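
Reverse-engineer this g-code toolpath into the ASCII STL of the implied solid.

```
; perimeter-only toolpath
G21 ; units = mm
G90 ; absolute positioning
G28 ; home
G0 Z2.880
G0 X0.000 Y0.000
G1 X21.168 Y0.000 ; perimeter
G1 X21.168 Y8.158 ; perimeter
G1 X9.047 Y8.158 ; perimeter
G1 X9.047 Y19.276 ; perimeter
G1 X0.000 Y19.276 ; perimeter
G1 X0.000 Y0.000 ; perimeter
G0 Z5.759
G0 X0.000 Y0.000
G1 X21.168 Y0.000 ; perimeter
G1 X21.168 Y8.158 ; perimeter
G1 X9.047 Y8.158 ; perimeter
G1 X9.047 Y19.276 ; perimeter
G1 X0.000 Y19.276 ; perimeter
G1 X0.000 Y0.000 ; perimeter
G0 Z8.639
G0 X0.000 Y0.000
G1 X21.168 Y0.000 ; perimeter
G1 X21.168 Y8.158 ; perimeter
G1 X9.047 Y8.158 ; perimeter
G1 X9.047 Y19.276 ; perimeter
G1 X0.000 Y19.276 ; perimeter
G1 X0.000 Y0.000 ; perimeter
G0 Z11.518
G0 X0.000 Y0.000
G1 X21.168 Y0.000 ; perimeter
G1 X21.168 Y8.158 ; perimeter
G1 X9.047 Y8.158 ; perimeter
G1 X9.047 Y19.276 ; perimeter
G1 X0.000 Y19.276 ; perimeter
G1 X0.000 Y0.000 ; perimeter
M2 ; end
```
solid part
  facet normal 0.0000 0.0000 -1.0000
    outer loop
      vertex 21.168 8.158 0.000
      vertex 21.168 0.000 0.000
      vertex 0.000 0.000 0.000
    endloop
  endfacet
  facet normal 0.0000 0.0000 -1.0000
    outer loop
      vertex 9.047 8.158 0.000
      vertex 21.168 8.158 0.000
      vertex 0.000 0.000 0.000
    endloop
  endfacet
  facet normal 0.0000 0.0000 -1.0000
    outer loop
      vertex 9.047 19.276 0.000
      vertex 9.047 8.158 0.000
      vertex 0.000 0.000 0.000
    endloop
  endfacet
  facet normal 0.0000 0.0000 -1.0000
    outer loop
      vertex 0.000 19.276 0.000
      vertex 9.047 19.276 0.000
      vertex 0.000 0.000 0.000
    endloop
  endfacet
  facet normal 0.0000 0.0000 1.0000
    outer loop
      vertex 0.000 0.000 11.518
      vertex 21.168 0.000 11.518
      vertex 21.168 8.158 11.518
    endloop
  endfacet
  facet normal 0.0000 0.0000 1.0000
    outer loop
      vertex 0.000 0.000 11.518
      vertex 21.168 8.158 11.518
      vertex 9.047 8.158 11.518
    endloop
  endfacet
  facet normal 0.0000 0.0000 1.0000
    outer loop
      vertex 0.000 0.000 11.518
      vertex 9.047 8.158 11.518
      vertex 9.047 19.276 11.518
    endloop
  endfacet
  facet normal 0.0000 0.0000 1.0000
    outer loop
      vertex 0.000 0.000 11.518
      vertex 9.047 19.276 11.518
      vertex 0.000 19.276 11.518
    endloop
  endfacet
  facet normal 0.0000 -1.0000 0.0000
    outer loop
      vertex 0.000 0.000 0.000
      vertex 21.168 0.000 0.000
      vertex 21.168 0.000 11.518
    endloop
  endfacet
  facet normal 0.0000 -1.0000 0.0000
    outer loop
      vertex 0.000 0.000 0.000
      vertex 21.168 0.000 11.518
      vertex 0.000 0.000 11.518
    endloop
  endfacet
  facet normal 1.0000 0.0000 0.0000
    outer loop
      vertex 21.168 0.000 0.000
      vertex 21.168 8.158 0.000
      vertex 21.168 8.158 11.518
    endloop
  endfacet
  facet normal 1.0000 0.0000 0.0000
    outer loop
      vertex 21.168 0.000 0.000
      vertex 21.168 8.158 11.518
      vertex 21.168 0.000 11.518
    endloop
  endfacet
  facet normal 0.0000 1.0000 0.0000
    outer loop
      vertex 21.168 8.158 0.000
      vertex 9.047 8.158 0.000
      vertex 9.047 8.158 11.518
    endloop
  endfacet
  facet normal 0.0000 1.0000 0.0000
    outer loop
      vertex 21.168 8.158 0.000
      vertex 9.047 8.158 11.518
      vertex 21.168 8.158 11.518
    endloop
  endfacet
  facet normal 1.0000 0.0000 0.0000
    outer loop
      vertex 9.047 8.158 0.000
      vertex 9.047 19.276 0.000
      vertex 9.047 19.276 11.518
    endloop
  endfacet
  facet normal 1.0000 0.0000 0.0000
    outer loop
      vertex 9.047 8.158 0.000
      vertex 9.047 19.276 11.518
      vertex 9.047 8.158 11.518
    endloop
  endfacet
  facet normal 0.0000 1.0000 0.0000
    outer loop
      vertex 9.047 19.276 0.000
      vertex 0.000 19.276 0.000
      vertex 0.000 19.276 11.518
    endloop
  endfacet
  facet normal 0.0000 1.0000 0.0000
    outer loop
      vertex 9.047 19.276 0.000
      vertex 0.000 19.276 11.518
      vertex 9.047 19.276 11.518
    endloop
  endfacet
  facet normal -1.0000 0.0000 0.0000
    outer loop
      vertex 0.000 19.276 0.000
      vertex 0.000 0.000 0.000
      vertex 0.000 0.000 11.518
    endloop
  endfacet
  facet normal -1.0000 0.0000 0.0000
    outer loop
      vertex 0.000 19.276 0.000
      vertex 0.000 0.000 11.518
      vertex 0.000 19.276 11.518
    endloop
  endfacet
endsolid part

The G0 Z moves step by Δz≈2.880 mm. Every layer's G1 loop is the same polygon, so the solid is a straight extrusion of it from z=0 to z≈11.5. Closing with flat bottom and top caps and triangulating gives 20 facets — an L-shaped prism: outer 21.2 × 19.3 mm, arm thicknesses ≈ 8.16 mm (horizontal) and 9.05 mm (vertical), extruded 11.5 mm in z.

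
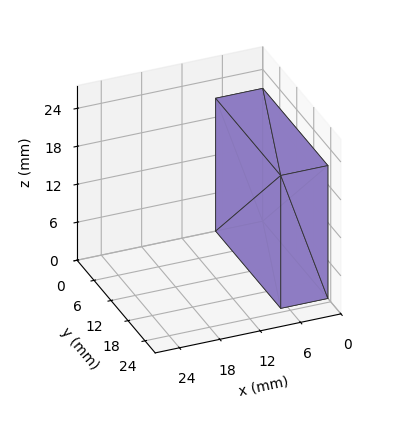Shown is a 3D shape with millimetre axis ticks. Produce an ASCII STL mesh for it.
Reading the render: the shape is a rectangular box, roughly 7 × 23 mm footprint and 21 mm tall (dimensions read to the nearest mm from the axis ticks). For the STL, each face is triangulated and given an outward normal.

solid part
  facet normal 0.0000 0.0000 -1.0000
    outer loop
      vertex 7.0 23.0 0.0
      vertex 7.0 0.0 0.0
      vertex 0.0 0.0 0.0
    endloop
  endfacet
  facet normal 0.0000 0.0000 -1.0000
    outer loop
      vertex 0.0 23.0 0.0
      vertex 7.0 23.0 0.0
      vertex 0.0 0.0 0.0
    endloop
  endfacet
  facet normal 0.0000 0.0000 1.0000
    outer loop
      vertex 0.0 0.0 21.0
      vertex 7.0 0.0 21.0
      vertex 7.0 23.0 21.0
    endloop
  endfacet
  facet normal 0.0000 0.0000 1.0000
    outer loop
      vertex 0.0 0.0 21.0
      vertex 7.0 23.0 21.0
      vertex 0.0 23.0 21.0
    endloop
  endfacet
  facet normal 0.0000 -1.0000 0.0000
    outer loop
      vertex 0.0 0.0 0.0
      vertex 7.0 0.0 0.0
      vertex 7.0 0.0 21.0
    endloop
  endfacet
  facet normal 0.0000 -1.0000 0.0000
    outer loop
      vertex 0.0 0.0 0.0
      vertex 7.0 0.0 21.0
      vertex 0.0 0.0 21.0
    endloop
  endfacet
  facet normal 0.0000 1.0000 0.0000
    outer loop
      vertex 7.0 23.0 21.0
      vertex 7.0 23.0 0.0
      vertex 0.0 23.0 0.0
    endloop
  endfacet
  facet normal 0.0000 1.0000 0.0000
    outer loop
      vertex 0.0 23.0 21.0
      vertex 7.0 23.0 21.0
      vertex 0.0 23.0 0.0
    endloop
  endfacet
  facet normal -1.0000 0.0000 0.0000
    outer loop
      vertex 0.0 23.0 21.0
      vertex 0.0 23.0 0.0
      vertex 0.0 0.0 0.0
    endloop
  endfacet
  facet normal -1.0000 0.0000 0.0000
    outer loop
      vertex 0.0 0.0 21.0
      vertex 0.0 23.0 21.0
      vertex 0.0 0.0 0.0
    endloop
  endfacet
  facet normal 1.0000 0.0000 0.0000
    outer loop
      vertex 7.0 0.0 0.0
      vertex 7.0 23.0 0.0
      vertex 7.0 23.0 21.0
    endloop
  endfacet
  facet normal 1.0000 0.0000 0.0000
    outer loop
      vertex 7.0 0.0 0.0
      vertex 7.0 23.0 21.0
      vertex 7.0 0.0 21.0
    endloop
  endfacet
endsolid part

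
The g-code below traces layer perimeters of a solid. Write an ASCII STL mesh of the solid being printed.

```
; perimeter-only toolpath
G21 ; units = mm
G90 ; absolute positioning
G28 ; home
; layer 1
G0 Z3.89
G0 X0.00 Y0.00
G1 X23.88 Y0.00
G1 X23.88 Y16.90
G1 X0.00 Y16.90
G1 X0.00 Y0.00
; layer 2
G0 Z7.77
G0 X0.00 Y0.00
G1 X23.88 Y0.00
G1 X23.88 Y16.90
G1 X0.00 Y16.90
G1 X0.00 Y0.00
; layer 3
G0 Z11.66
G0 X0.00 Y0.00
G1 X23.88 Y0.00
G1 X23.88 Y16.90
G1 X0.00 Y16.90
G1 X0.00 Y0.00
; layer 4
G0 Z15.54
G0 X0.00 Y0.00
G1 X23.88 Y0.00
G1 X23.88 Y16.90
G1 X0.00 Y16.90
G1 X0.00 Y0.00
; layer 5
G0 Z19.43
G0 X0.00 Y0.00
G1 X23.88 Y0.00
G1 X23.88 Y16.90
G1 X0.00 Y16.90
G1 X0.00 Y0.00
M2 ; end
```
solid part
  facet normal 0.0000 0.0000 -1.0000
    outer loop
      vertex 23.88 16.90 0.00
      vertex 23.88 0.00 0.00
      vertex 0.00 0.00 0.00
    endloop
  endfacet
  facet normal 0.0000 0.0000 -1.0000
    outer loop
      vertex 0.00 16.90 0.00
      vertex 23.88 16.90 0.00
      vertex 0.00 0.00 0.00
    endloop
  endfacet
  facet normal 0.0000 0.0000 1.0000
    outer loop
      vertex 0.00 0.00 19.43
      vertex 23.88 0.00 19.43
      vertex 23.88 16.90 19.43
    endloop
  endfacet
  facet normal 0.0000 0.0000 1.0000
    outer loop
      vertex 0.00 0.00 19.43
      vertex 23.88 16.90 19.43
      vertex 0.00 16.90 19.43
    endloop
  endfacet
  facet normal 0.0000 -1.0000 0.0000
    outer loop
      vertex 0.00 0.00 0.00
      vertex 23.88 0.00 0.00
      vertex 23.88 0.00 19.43
    endloop
  endfacet
  facet normal 0.0000 -1.0000 0.0000
    outer loop
      vertex 0.00 0.00 0.00
      vertex 23.88 0.00 19.43
      vertex 0.00 0.00 19.43
    endloop
  endfacet
  facet normal 0.0000 1.0000 0.0000
    outer loop
      vertex 23.88 16.90 19.43
      vertex 23.88 16.90 0.00
      vertex 0.00 16.90 0.00
    endloop
  endfacet
  facet normal 0.0000 1.0000 0.0000
    outer loop
      vertex 0.00 16.90 19.43
      vertex 23.88 16.90 19.43
      vertex 0.00 16.90 0.00
    endloop
  endfacet
  facet normal -1.0000 0.0000 0.0000
    outer loop
      vertex 0.00 16.90 19.43
      vertex 0.00 16.90 0.00
      vertex 0.00 0.00 0.00
    endloop
  endfacet
  facet normal -1.0000 0.0000 0.0000
    outer loop
      vertex 0.00 0.00 19.43
      vertex 0.00 16.90 19.43
      vertex 0.00 0.00 0.00
    endloop
  endfacet
  facet normal 1.0000 0.0000 0.0000
    outer loop
      vertex 23.88 0.00 0.00
      vertex 23.88 16.90 0.00
      vertex 23.88 16.90 19.43
    endloop
  endfacet
  facet normal 1.0000 0.0000 0.0000
    outer loop
      vertex 23.88 0.00 0.00
      vertex 23.88 16.90 19.43
      vertex 23.88 0.00 19.43
    endloop
  endfacet
endsolid part

The G0 Z moves step by Δz≈3.89 mm. Every layer's G1 loop is the same polygon, so the solid is a straight extrusion of it from z=0 to z≈19.4. Closing with flat bottom and top caps and triangulating gives 12 facets — a rectangular box, roughly 23.9 × 16.9 mm footprint and 19.4 mm tall.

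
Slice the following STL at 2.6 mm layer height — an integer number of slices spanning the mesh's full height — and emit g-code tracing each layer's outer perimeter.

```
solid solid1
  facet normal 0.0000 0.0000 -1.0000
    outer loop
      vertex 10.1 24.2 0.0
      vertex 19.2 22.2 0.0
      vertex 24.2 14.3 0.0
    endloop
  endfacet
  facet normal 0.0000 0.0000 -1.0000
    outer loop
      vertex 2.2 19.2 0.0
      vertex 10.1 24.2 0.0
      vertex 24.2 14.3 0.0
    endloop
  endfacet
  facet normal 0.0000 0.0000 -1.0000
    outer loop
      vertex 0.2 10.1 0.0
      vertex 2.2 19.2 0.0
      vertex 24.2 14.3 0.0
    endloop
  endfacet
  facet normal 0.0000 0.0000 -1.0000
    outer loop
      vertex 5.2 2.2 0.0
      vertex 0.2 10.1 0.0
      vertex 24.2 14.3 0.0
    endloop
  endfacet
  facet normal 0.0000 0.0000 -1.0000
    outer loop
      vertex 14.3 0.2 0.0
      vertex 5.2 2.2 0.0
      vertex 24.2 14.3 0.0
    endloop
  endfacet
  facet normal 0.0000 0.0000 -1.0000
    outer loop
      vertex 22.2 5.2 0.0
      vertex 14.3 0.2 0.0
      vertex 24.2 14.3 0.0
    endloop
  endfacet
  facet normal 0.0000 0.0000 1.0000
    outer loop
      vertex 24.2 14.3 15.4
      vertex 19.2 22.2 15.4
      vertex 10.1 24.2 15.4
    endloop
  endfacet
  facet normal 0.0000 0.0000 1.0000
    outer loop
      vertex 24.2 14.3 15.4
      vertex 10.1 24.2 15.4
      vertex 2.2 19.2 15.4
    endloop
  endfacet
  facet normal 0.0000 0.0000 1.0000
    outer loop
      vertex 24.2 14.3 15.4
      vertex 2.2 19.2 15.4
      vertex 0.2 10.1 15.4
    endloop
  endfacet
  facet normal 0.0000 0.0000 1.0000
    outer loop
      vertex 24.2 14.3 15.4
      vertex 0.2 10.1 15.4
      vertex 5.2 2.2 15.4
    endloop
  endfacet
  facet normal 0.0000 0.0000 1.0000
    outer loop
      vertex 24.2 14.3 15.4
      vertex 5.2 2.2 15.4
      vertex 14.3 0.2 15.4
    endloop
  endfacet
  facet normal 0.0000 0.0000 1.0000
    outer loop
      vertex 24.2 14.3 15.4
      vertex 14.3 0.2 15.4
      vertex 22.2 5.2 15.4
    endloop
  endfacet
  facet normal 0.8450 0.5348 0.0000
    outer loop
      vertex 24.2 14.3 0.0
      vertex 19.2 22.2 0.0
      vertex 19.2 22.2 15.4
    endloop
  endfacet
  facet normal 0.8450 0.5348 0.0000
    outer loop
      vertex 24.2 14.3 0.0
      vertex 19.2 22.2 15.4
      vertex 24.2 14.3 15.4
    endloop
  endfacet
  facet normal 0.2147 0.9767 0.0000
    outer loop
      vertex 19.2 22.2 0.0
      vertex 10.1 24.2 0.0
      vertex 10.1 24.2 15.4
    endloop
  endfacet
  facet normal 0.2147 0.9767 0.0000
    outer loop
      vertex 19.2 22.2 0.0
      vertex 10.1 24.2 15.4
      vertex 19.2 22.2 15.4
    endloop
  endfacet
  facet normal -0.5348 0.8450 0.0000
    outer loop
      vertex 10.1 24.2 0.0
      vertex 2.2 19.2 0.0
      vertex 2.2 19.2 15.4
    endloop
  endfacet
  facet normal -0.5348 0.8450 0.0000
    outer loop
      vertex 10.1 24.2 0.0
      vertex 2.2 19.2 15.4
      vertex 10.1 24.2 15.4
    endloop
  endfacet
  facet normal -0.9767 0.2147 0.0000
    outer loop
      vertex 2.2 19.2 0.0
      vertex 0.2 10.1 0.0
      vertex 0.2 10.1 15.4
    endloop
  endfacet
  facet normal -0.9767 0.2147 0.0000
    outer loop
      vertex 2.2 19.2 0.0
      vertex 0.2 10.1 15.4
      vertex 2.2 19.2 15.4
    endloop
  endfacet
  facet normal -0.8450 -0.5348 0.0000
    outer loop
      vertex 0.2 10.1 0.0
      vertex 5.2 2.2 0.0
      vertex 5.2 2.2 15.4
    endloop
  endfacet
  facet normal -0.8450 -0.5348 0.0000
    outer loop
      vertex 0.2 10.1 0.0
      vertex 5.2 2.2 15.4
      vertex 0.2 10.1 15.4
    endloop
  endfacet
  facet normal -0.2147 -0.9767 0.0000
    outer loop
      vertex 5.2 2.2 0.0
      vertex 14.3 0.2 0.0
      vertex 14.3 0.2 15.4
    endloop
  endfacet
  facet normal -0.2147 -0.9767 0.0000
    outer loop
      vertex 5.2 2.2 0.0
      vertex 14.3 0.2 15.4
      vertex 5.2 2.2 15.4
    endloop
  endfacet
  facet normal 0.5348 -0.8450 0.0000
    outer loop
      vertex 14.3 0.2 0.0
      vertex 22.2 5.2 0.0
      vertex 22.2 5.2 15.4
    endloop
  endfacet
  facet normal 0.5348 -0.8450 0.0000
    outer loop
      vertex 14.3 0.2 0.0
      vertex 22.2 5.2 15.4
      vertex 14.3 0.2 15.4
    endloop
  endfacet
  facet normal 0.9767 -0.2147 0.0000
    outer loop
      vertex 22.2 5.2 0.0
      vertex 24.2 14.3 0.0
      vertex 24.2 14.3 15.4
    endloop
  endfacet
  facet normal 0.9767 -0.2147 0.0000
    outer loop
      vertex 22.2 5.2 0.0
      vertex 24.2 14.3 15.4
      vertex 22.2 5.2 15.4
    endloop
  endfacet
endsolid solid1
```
; perimeter-only toolpath
G21 ; units = mm
G90 ; absolute positioning
G28 ; home
; layer 1
G0 Z2.6
G0 X24.2 Y14.3
G1 X19.2 Y22.2
G1 X10.1 Y24.2
G1 X2.2 Y19.2
G1 X0.2 Y10.1
G1 X5.2 Y2.2
G1 X14.3 Y0.2
G1 X22.2 Y5.2
G1 X24.2 Y14.3
; layer 2
G0 Z5.1
G0 X24.2 Y14.3
G1 X19.2 Y22.2
G1 X10.1 Y24.2
G1 X2.2 Y19.2
G1 X0.2 Y10.1
G1 X5.2 Y2.2
G1 X14.3 Y0.2
G1 X22.2 Y5.2
G1 X24.2 Y14.3
; layer 3
G0 Z7.7
G0 X24.2 Y14.3
G1 X19.2 Y22.2
G1 X10.1 Y24.2
G1 X2.2 Y19.2
G1 X0.2 Y10.1
G1 X5.2 Y2.2
G1 X14.3 Y0.2
G1 X22.2 Y5.2
G1 X24.2 Y14.3
; layer 4
G0 Z10.3
G0 X24.2 Y14.3
G1 X19.2 Y22.2
G1 X10.1 Y24.2
G1 X2.2 Y19.2
G1 X0.2 Y10.1
G1 X5.2 Y2.2
G1 X14.3 Y0.2
G1 X22.2 Y5.2
G1 X24.2 Y14.3
; layer 5
G0 Z12.8
G0 X24.2 Y14.3
G1 X19.2 Y22.2
G1 X10.1 Y24.2
G1 X2.2 Y19.2
G1 X0.2 Y10.1
G1 X5.2 Y2.2
G1 X14.3 Y0.2
G1 X22.2 Y5.2
G1 X24.2 Y14.3
; layer 6
G0 Z15.4
G0 X24.2 Y14.3
G1 X19.2 Y22.2
G1 X10.1 Y24.2
G1 X2.2 Y19.2
G1 X0.2 Y10.1
G1 X5.2 Y2.2
G1 X14.3 Y0.2
G1 X22.2 Y5.2
G1 X24.2 Y14.3
M2 ; end

The solid is a regular 8-sided prism (a cylinder approximated with 8 flat sides), circumscribed radius ≈ 12.2 mm, height ≈ 15.4 mm. Slicing at Δz = 2.6 mm — 6 equal slices spanning the solid's height, so layer i sits at z = i·h/6 — gives 6 non-empty perimeters. Each is a 8-segment closed polygon; G0 lifts to the layer z and rapids to the start vertex, then G1 traces the edges.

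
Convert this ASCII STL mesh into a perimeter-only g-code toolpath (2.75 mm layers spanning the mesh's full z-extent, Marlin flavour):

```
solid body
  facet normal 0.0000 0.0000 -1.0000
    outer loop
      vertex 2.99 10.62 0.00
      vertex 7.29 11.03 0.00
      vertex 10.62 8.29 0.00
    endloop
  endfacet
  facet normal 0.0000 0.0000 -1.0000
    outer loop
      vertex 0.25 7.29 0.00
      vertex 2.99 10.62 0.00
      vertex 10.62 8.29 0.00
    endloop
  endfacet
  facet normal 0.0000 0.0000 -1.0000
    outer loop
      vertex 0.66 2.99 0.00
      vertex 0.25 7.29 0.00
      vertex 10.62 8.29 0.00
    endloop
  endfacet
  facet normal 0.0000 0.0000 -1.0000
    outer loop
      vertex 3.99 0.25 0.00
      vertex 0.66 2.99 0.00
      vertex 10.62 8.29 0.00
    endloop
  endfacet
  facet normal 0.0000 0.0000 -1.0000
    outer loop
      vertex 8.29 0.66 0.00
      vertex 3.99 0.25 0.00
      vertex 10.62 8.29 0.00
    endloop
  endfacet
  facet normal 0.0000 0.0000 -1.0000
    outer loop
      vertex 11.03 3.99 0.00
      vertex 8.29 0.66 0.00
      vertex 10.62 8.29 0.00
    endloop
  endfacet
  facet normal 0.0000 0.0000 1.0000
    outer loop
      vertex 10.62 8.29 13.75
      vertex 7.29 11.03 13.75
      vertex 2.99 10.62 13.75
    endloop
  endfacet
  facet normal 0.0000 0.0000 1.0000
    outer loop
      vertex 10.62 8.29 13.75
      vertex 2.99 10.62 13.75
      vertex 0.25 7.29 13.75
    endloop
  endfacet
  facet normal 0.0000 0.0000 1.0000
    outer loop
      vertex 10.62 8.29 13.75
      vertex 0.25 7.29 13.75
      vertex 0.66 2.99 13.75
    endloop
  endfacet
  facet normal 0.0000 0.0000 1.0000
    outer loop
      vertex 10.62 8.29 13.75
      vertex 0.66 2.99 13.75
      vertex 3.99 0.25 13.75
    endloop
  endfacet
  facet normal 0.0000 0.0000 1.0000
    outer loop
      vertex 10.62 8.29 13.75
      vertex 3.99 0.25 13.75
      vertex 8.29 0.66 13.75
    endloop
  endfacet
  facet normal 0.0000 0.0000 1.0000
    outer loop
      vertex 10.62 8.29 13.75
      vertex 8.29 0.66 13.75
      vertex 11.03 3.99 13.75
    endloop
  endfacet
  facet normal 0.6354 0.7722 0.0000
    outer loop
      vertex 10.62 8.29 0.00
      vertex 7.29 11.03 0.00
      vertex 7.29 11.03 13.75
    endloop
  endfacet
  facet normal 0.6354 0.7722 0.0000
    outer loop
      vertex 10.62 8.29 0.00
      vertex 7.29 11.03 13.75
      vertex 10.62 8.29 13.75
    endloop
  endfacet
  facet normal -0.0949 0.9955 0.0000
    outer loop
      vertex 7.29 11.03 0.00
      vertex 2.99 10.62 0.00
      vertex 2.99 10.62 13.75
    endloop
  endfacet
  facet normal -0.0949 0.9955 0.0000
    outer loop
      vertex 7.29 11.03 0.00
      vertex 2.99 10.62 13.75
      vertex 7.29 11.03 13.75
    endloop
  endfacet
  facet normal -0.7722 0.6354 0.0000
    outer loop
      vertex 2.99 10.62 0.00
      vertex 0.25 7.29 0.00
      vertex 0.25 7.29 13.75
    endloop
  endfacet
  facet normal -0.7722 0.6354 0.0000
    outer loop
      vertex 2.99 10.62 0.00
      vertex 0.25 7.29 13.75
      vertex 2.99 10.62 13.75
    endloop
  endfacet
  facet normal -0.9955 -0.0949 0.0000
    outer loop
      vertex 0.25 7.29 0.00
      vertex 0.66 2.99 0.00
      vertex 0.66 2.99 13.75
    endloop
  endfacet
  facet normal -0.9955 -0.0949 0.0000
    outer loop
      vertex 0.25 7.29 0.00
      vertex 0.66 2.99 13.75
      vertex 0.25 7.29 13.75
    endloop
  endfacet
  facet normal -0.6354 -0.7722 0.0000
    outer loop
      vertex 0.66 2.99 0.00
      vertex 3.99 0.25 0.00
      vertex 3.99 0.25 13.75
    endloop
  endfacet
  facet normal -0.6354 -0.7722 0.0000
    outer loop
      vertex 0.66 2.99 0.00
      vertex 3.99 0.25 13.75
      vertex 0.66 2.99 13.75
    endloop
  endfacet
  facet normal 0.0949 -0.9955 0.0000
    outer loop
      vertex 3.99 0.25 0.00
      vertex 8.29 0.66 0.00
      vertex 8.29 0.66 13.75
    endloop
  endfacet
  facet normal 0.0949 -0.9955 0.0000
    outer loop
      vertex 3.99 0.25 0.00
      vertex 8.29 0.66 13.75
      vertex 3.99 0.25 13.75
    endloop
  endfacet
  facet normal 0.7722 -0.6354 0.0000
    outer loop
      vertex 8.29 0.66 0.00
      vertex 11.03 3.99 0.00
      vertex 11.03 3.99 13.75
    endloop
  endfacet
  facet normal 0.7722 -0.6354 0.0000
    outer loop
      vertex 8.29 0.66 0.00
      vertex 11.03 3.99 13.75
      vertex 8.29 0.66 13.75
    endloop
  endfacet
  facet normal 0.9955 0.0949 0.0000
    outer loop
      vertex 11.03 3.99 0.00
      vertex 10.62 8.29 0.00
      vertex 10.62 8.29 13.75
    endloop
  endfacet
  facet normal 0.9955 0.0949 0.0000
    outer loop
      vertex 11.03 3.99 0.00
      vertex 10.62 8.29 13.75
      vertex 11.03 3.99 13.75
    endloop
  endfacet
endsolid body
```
; perimeter-only toolpath
G21 ; units = mm
G90 ; absolute positioning
G28 ; home
; layer 1
G0 Z2.75
G0 X10.62 Y8.29
G1 X7.29 Y11.03
G1 X2.99 Y10.62
G1 X0.25 Y7.29
G1 X0.66 Y2.99
G1 X3.99 Y0.25
G1 X8.29 Y0.66
G1 X11.03 Y3.99
G1 X10.62 Y8.29
; layer 2
G0 Z5.50
G0 X10.62 Y8.29
G1 X7.29 Y11.03
G1 X2.99 Y10.62
G1 X0.25 Y7.29
G1 X0.66 Y2.99
G1 X3.99 Y0.25
G1 X8.29 Y0.66
G1 X11.03 Y3.99
G1 X10.62 Y8.29
; layer 3
G0 Z8.25
G0 X10.62 Y8.29
G1 X7.29 Y11.03
G1 X2.99 Y10.62
G1 X0.25 Y7.29
G1 X0.66 Y2.99
G1 X3.99 Y0.25
G1 X8.29 Y0.66
G1 X11.03 Y3.99
G1 X10.62 Y8.29
; layer 4
G0 Z11.00
G0 X10.62 Y8.29
G1 X7.29 Y11.03
G1 X2.99 Y10.62
G1 X0.25 Y7.29
G1 X0.66 Y2.99
G1 X3.99 Y0.25
G1 X8.29 Y0.66
G1 X11.03 Y3.99
G1 X10.62 Y8.29
; layer 5
G0 Z13.75
G0 X10.62 Y8.29
G1 X7.29 Y11.03
G1 X2.99 Y10.62
G1 X0.25 Y7.29
G1 X0.66 Y2.99
G1 X3.99 Y0.25
G1 X8.29 Y0.66
G1 X11.03 Y3.99
G1 X10.62 Y8.29
M2 ; end

The solid is a regular 8-sided prism (a cylinder approximated with 8 flat sides), circumscribed radius ≈ 5.64 mm, height ≈ 13.8 mm. Slicing at Δz = 2.75 mm — 5 equal slices spanning the solid's height, so layer i sits at z = i·h/5 — gives 5 non-empty perimeters. Each is a 8-segment closed polygon; G0 lifts to the layer z and rapids to the start vertex, then G1 traces the edges.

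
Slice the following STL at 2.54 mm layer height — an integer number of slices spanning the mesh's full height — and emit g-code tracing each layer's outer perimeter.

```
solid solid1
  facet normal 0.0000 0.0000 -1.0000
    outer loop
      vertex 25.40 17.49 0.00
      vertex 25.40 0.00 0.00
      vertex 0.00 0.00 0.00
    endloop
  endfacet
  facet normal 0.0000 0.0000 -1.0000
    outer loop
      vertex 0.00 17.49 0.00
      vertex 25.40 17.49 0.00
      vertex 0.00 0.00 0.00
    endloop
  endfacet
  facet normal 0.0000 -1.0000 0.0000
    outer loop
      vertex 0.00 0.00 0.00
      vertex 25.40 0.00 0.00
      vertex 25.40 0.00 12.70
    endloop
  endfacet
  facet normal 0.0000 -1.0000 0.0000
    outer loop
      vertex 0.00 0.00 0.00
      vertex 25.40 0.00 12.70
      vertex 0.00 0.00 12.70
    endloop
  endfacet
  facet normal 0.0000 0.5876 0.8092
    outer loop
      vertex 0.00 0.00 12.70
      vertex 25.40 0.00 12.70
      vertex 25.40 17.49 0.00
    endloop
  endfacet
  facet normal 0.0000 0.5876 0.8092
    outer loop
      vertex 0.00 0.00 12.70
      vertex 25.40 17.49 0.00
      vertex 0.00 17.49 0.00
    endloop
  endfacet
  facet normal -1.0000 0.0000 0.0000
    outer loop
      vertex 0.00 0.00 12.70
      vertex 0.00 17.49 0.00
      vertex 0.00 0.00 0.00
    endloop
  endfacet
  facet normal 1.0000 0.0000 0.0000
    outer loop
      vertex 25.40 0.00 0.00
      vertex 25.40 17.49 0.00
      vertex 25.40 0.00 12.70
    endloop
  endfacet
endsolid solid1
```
; perimeter-only toolpath
G21 ; units = mm
G90 ; absolute positioning
G28 ; home
; layer 1
G0 Z2.54
G0 X0.00 Y0.00
G1 X25.40 Y0.00
G1 X25.40 Y13.99
G1 X0.00 Y13.99
G1 X0.00 Y0.00
; layer 2
G0 Z5.08
G0 X0.00 Y0.00
G1 X25.40 Y0.00
G1 X25.40 Y10.49
G1 X0.00 Y10.49
G1 X0.00 Y0.00
; layer 3
G0 Z7.62
G0 X0.00 Y0.00
G1 X25.40 Y0.00
G1 X25.40 Y7.00
G1 X0.00 Y7.00
G1 X0.00 Y0.00
; layer 4
G0 Z10.16
G0 X0.00 Y0.00
G1 X25.40 Y0.00
G1 X25.40 Y3.50
G1 X0.00 Y3.50
G1 X0.00 Y0.00
M2 ; end

The solid is a wedge (ramp): 25.4 × 17.5 mm base, rising to 12.7 mm along the y=0 edge and sloping linearly to z=0 at y=17.5. Slicing at Δz = 2.54 mm — 5 equal slices spanning the solid's height, so layer i sits at z = i·h/5 — gives 4 non-empty perimeters. Each is a 4-segment closed polygon; G0 lifts to the layer z and rapids to the start vertex, then G1 traces the edges. The cross-section shrinks linearly with z (the slice at the apex is degenerate and omitted).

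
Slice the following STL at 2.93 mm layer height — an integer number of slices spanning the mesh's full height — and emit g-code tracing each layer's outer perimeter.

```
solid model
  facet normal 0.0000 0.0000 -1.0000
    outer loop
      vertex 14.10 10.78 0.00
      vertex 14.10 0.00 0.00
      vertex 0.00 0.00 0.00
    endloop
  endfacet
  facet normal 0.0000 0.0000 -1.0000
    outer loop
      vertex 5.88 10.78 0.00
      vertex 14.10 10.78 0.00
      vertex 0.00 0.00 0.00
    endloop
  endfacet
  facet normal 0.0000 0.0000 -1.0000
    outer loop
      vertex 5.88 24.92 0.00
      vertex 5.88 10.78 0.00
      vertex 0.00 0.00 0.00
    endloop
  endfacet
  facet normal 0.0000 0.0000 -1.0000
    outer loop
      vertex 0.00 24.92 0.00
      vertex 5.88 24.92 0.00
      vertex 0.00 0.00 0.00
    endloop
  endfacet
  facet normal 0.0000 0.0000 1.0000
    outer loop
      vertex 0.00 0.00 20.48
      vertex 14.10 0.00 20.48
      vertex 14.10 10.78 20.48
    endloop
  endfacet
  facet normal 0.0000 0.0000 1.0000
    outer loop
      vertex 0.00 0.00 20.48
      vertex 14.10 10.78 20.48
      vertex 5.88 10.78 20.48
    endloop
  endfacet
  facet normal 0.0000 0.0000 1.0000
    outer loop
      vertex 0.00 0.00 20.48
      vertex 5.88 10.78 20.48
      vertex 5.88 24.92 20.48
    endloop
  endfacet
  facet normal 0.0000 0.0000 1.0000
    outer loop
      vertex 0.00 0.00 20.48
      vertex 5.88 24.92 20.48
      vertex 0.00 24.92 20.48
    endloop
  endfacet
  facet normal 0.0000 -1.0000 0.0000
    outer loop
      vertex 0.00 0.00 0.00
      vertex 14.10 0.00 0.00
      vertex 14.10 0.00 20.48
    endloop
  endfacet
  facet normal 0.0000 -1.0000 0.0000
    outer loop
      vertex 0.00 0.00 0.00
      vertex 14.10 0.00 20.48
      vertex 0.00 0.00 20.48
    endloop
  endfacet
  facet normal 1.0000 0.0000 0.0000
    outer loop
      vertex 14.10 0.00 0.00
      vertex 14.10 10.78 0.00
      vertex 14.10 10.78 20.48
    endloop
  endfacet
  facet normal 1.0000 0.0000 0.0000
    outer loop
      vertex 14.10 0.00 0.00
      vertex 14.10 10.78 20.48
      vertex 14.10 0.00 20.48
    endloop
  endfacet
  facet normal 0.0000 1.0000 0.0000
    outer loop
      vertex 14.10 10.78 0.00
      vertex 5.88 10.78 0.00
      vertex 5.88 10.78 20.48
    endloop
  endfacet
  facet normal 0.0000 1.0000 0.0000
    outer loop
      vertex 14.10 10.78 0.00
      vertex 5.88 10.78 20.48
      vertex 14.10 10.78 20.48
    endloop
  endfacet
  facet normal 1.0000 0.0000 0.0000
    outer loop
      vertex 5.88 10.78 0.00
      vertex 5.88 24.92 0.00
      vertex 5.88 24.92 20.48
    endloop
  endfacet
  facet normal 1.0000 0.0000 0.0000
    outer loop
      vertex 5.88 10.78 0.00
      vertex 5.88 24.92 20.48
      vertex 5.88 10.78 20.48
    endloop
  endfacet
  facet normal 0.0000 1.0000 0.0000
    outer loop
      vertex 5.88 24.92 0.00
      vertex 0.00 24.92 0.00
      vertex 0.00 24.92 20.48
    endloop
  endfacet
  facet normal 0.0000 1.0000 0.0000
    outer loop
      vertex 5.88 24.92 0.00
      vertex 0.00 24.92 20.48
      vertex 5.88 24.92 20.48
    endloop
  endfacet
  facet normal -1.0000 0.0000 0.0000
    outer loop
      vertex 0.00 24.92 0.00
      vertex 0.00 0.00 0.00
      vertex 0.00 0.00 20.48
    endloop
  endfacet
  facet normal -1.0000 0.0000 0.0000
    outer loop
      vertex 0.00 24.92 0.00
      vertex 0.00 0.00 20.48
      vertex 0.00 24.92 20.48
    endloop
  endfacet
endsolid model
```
; perimeter-only toolpath
G21 ; units = mm
G90 ; absolute positioning
G28 ; home
; layer 1
G0 Z2.93
G0 X0.00 Y0.00
G1 X14.10 Y0.00
G1 X14.10 Y10.78
G1 X5.88 Y10.78
G1 X5.88 Y24.92
G1 X0.00 Y24.92
G1 X0.00 Y0.00
; layer 2
G0 Z5.85
G0 X0.00 Y0.00
G1 X14.10 Y0.00
G1 X14.10 Y10.78
G1 X5.88 Y10.78
G1 X5.88 Y24.92
G1 X0.00 Y24.92
G1 X0.00 Y0.00
; layer 3
G0 Z8.78
G0 X0.00 Y0.00
G1 X14.10 Y0.00
G1 X14.10 Y10.78
G1 X5.88 Y10.78
G1 X5.88 Y24.92
G1 X0.00 Y24.92
G1 X0.00 Y0.00
; layer 4
G0 Z11.70
G0 X0.00 Y0.00
G1 X14.10 Y0.00
G1 X14.10 Y10.78
G1 X5.88 Y10.78
G1 X5.88 Y24.92
G1 X0.00 Y24.92
G1 X0.00 Y0.00
; layer 5
G0 Z14.63
G0 X0.00 Y0.00
G1 X14.10 Y0.00
G1 X14.10 Y10.78
G1 X5.88 Y10.78
G1 X5.88 Y24.92
G1 X0.00 Y24.92
G1 X0.00 Y0.00
; layer 6
G0 Z17.55
G0 X0.00 Y0.00
G1 X14.10 Y0.00
G1 X14.10 Y10.78
G1 X5.88 Y10.78
G1 X5.88 Y24.92
G1 X0.00 Y24.92
G1 X0.00 Y0.00
; layer 7
G0 Z20.48
G0 X0.00 Y0.00
G1 X14.10 Y0.00
G1 X14.10 Y10.78
G1 X5.88 Y10.78
G1 X5.88 Y24.92
G1 X0.00 Y24.92
G1 X0.00 Y0.00
M2 ; end

The solid is an L-shaped prism: outer 14.1 × 24.9 mm, arm thicknesses ≈ 10.8 mm (horizontal) and 5.88 mm (vertical), extruded 20.5 mm in z. Slicing at Δz = 2.93 mm — 7 equal slices spanning the solid's height, so layer i sits at z = i·h/7 — gives 7 non-empty perimeters. Each is a 6-segment closed polygon; G0 lifts to the layer z and rapids to the start vertex, then G1 traces the edges.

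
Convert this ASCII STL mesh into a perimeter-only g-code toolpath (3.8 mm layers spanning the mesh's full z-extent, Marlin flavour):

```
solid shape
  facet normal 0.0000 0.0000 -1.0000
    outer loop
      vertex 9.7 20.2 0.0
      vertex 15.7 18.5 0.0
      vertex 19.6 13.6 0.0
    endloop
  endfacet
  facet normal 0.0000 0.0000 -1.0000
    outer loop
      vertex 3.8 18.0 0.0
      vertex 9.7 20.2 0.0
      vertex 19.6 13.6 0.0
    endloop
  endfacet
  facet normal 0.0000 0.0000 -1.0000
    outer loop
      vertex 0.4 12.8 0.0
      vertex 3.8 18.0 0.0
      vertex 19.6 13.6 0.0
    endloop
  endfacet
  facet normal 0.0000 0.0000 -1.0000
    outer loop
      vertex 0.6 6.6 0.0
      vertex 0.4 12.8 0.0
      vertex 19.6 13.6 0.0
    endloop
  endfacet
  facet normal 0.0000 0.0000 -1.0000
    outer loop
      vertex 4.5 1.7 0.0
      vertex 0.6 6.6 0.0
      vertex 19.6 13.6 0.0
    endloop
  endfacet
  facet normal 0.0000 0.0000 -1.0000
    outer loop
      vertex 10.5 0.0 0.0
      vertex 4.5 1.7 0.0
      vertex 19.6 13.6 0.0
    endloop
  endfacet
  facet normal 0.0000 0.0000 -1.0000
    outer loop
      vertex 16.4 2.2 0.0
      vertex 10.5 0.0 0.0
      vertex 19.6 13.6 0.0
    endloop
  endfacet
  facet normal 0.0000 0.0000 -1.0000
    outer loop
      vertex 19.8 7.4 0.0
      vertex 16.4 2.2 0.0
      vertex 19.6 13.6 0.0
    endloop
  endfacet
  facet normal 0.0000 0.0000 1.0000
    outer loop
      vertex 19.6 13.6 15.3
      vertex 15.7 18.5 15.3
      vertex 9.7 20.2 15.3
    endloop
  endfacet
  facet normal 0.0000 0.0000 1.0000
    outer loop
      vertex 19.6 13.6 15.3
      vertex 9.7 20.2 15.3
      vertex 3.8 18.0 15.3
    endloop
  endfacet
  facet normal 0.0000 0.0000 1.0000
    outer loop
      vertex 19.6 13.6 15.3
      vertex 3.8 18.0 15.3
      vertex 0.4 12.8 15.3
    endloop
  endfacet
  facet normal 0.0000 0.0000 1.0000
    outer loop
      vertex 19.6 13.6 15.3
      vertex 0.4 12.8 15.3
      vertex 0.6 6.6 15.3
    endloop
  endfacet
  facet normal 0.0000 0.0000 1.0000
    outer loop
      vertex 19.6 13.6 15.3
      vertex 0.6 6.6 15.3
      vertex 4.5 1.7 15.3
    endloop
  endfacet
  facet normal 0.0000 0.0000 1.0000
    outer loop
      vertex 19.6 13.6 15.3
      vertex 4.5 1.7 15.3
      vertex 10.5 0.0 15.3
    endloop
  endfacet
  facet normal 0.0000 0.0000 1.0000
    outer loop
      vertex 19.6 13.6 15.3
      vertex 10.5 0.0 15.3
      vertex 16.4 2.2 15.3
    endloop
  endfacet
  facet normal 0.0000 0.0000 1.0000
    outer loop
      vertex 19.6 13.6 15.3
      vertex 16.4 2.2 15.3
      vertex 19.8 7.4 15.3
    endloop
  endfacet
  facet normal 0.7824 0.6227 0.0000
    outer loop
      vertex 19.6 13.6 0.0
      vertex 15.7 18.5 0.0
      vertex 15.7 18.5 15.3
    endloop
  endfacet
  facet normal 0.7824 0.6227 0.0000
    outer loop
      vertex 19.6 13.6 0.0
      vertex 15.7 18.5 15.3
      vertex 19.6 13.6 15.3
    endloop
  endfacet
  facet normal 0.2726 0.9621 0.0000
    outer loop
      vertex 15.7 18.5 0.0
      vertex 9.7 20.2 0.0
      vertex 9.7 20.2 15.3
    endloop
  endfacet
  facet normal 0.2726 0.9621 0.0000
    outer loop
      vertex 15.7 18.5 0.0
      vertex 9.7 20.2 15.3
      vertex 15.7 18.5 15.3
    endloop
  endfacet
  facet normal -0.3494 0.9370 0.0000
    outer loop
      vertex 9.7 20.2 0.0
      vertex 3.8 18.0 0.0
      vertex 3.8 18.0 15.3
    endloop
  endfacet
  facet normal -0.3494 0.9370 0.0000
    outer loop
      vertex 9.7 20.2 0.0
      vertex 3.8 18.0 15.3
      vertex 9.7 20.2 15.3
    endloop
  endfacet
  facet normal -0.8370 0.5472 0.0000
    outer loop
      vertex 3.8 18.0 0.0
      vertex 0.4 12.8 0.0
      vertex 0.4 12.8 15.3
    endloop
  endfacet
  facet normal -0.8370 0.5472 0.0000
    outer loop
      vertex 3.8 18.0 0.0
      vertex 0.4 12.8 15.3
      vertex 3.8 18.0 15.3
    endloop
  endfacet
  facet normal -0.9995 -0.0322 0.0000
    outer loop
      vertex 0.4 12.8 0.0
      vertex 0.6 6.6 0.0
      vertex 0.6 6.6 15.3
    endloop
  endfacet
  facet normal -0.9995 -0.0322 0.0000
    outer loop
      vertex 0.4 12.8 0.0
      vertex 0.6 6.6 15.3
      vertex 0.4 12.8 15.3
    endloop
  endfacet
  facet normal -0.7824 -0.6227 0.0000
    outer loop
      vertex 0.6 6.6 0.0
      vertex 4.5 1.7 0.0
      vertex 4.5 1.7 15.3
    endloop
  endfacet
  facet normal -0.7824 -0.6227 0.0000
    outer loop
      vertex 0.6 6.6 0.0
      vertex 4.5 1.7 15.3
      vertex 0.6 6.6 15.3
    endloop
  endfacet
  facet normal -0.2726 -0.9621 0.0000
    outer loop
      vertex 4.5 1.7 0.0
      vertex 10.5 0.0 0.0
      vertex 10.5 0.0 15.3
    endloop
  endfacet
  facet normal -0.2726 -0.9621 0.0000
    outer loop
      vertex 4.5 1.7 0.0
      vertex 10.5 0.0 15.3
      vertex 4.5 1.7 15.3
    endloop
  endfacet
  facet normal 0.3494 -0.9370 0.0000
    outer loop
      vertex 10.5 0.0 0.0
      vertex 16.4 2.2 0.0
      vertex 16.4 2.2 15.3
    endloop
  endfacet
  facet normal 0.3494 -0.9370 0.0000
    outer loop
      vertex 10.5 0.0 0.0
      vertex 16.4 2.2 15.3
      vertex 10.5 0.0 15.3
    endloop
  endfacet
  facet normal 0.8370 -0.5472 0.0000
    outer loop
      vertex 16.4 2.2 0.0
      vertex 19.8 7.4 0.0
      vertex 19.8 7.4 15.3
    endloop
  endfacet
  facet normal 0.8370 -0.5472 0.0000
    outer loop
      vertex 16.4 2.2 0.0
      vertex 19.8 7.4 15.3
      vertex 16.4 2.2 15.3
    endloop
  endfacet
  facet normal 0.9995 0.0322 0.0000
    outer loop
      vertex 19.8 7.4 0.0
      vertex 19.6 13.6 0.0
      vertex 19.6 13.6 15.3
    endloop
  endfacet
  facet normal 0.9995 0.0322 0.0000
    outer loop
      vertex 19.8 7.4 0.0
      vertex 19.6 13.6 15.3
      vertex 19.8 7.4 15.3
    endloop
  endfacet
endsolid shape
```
; perimeter-only toolpath
G21 ; units = mm
G90 ; absolute positioning
G28 ; home
; layer 1
G0 Z3.8
G0 X19.6 Y13.6
G1 X15.7 Y18.5
G1 X9.7 Y20.2
G1 X3.8 Y18.0
G1 X0.4 Y12.8
G1 X0.6 Y6.6
G1 X4.5 Y1.7
G1 X10.5 Y0.0
G1 X16.4 Y2.2
G1 X19.8 Y7.4
G1 X19.6 Y13.6
; layer 2
G0 Z7.7
G0 X19.6 Y13.6
G1 X15.7 Y18.5
G1 X9.7 Y20.2
G1 X3.8 Y18.0
G1 X0.4 Y12.8
G1 X0.6 Y6.6
G1 X4.5 Y1.7
G1 X10.5 Y0.0
G1 X16.4 Y2.2
G1 X19.8 Y7.4
G1 X19.6 Y13.6
; layer 3
G0 Z11.5
G0 X19.6 Y13.6
G1 X15.7 Y18.5
G1 X9.7 Y20.2
G1 X3.8 Y18.0
G1 X0.4 Y12.8
G1 X0.6 Y6.6
G1 X4.5 Y1.7
G1 X10.5 Y0.0
G1 X16.4 Y2.2
G1 X19.8 Y7.4
G1 X19.6 Y13.6
; layer 4
G0 Z15.3
G0 X19.6 Y13.6
G1 X15.7 Y18.5
G1 X9.7 Y20.2
G1 X3.8 Y18.0
G1 X0.4 Y12.8
G1 X0.6 Y6.6
G1 X4.5 Y1.7
G1 X10.5 Y0.0
G1 X16.4 Y2.2
G1 X19.8 Y7.4
G1 X19.6 Y13.6
M2 ; end

The solid is a regular 10-sided prism (a cylinder approximated with 10 flat sides), circumscribed radius ≈ 10.1 mm, height ≈ 15.3 mm. Slicing at Δz = 3.8 mm — 4 equal slices spanning the solid's height, so layer i sits at z = i·h/4 — gives 4 non-empty perimeters. Each is a 10-segment closed polygon; G0 lifts to the layer z and rapids to the start vertex, then G1 traces the edges.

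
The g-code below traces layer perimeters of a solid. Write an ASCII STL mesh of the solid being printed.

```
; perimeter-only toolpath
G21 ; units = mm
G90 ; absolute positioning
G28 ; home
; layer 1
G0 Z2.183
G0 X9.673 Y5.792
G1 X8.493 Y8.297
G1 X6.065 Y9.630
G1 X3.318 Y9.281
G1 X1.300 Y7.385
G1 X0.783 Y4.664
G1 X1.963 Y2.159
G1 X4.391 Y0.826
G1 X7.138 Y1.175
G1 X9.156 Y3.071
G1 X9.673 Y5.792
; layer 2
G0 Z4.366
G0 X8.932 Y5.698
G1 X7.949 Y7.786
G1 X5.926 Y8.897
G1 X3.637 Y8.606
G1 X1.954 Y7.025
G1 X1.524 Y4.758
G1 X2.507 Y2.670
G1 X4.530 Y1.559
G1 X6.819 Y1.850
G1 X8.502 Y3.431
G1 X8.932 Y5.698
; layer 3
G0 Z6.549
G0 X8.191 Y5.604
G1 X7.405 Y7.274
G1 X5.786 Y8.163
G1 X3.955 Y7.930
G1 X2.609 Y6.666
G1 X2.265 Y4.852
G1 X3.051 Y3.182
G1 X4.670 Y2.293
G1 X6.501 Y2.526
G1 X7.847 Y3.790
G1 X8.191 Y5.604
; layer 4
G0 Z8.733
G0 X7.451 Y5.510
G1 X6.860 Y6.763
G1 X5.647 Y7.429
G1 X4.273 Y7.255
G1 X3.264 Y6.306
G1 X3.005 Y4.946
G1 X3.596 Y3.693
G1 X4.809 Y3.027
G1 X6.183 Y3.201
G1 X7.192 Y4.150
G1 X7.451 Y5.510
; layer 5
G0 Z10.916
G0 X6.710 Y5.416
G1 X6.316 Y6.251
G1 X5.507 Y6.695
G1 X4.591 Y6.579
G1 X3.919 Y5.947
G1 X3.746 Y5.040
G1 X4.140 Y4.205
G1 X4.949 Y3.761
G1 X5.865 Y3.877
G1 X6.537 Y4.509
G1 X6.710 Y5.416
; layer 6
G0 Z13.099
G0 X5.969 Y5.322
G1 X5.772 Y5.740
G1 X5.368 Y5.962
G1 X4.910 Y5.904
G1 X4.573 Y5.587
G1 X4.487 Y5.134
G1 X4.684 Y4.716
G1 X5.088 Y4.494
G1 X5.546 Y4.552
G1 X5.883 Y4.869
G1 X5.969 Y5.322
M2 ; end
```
solid part
  facet normal 0.0000 0.0000 -1.0000
    outer loop
      vertex 6.205 10.364 0.000
      vertex 9.037 8.809 0.000
      vertex 10.414 5.886 0.000
    endloop
  endfacet
  facet normal 0.0000 0.0000 -1.0000
    outer loop
      vertex 3.000 9.957 0.000
      vertex 6.205 10.364 0.000
      vertex 10.414 5.886 0.000
    endloop
  endfacet
  facet normal 0.0000 0.0000 -1.0000
    outer loop
      vertex 0.645 7.744 0.000
      vertex 3.000 9.957 0.000
      vertex 10.414 5.886 0.000
    endloop
  endfacet
  facet normal 0.0000 0.0000 -1.0000
    outer loop
      vertex 0.042 4.570 0.000
      vertex 0.645 7.744 0.000
      vertex 10.414 5.886 0.000
    endloop
  endfacet
  facet normal 0.0000 0.0000 -1.0000
    outer loop
      vertex 1.419 1.647 0.000
      vertex 0.042 4.570 0.000
      vertex 10.414 5.886 0.000
    endloop
  endfacet
  facet normal 0.0000 0.0000 -1.0000
    outer loop
      vertex 4.251 0.092 0.000
      vertex 1.419 1.647 0.000
      vertex 10.414 5.886 0.000
    endloop
  endfacet
  facet normal 0.0000 0.0000 -1.0000
    outer loop
      vertex 7.456 0.499 0.000
      vertex 4.251 0.092 0.000
      vertex 10.414 5.886 0.000
    endloop
  endfacet
  facet normal 0.0000 0.0000 -1.0000
    outer loop
      vertex 9.811 2.712 0.000
      vertex 7.456 0.499 0.000
      vertex 10.414 5.886 0.000
    endloop
  endfacet
  facet normal 0.8603 0.4053 0.3094
    outer loop
      vertex 10.414 5.886 0.000
      vertex 9.037 8.809 0.000
      vertex 5.228 5.228 15.282
    endloop
  endfacet
  facet normal 0.4577 0.8335 0.3094
    outer loop
      vertex 9.037 8.809 0.000
      vertex 6.205 10.364 0.000
      vertex 5.228 5.228 15.282
    endloop
  endfacet
  facet normal -0.1198 0.9434 0.3094
    outer loop
      vertex 6.205 10.364 0.000
      vertex 3.000 9.957 0.000
      vertex 5.228 5.228 15.282
    endloop
  endfacet
  facet normal -0.6512 0.6930 0.3094
    outer loop
      vertex 3.000 9.957 0.000
      vertex 0.645 7.744 0.000
      vertex 5.228 5.228 15.282
    endloop
  endfacet
  facet normal -0.9342 0.1775 0.3094
    outer loop
      vertex 0.645 7.744 0.000
      vertex 0.042 4.570 0.000
      vertex 5.228 5.228 15.282
    endloop
  endfacet
  facet normal -0.8603 -0.4053 0.3094
    outer loop
      vertex 0.042 4.570 0.000
      vertex 1.419 1.647 0.000
      vertex 5.228 5.228 15.282
    endloop
  endfacet
  facet normal -0.4577 -0.8335 0.3094
    outer loop
      vertex 1.419 1.647 0.000
      vertex 4.251 0.092 0.000
      vertex 5.228 5.228 15.282
    endloop
  endfacet
  facet normal 0.1198 -0.9434 0.3094
    outer loop
      vertex 4.251 0.092 0.000
      vertex 7.456 0.499 0.000
      vertex 5.228 5.228 15.282
    endloop
  endfacet
  facet normal 0.6512 -0.6930 0.3094
    outer loop
      vertex 7.456 0.499 0.000
      vertex 9.811 2.712 0.000
      vertex 5.228 5.228 15.282
    endloop
  endfacet
  facet normal 0.9342 -0.1775 0.3094
    outer loop
      vertex 9.811 2.712 0.000
      vertex 10.414 5.886 0.000
      vertex 5.228 5.228 15.282
    endloop
  endfacet
endsolid part

The G0 Z moves step by Δz≈2.183 mm. The G1 loops shrink linearly with z, so the solid tapers from its base footprint up to z≈15.3. Closing with a flat bottom cap and the tapered top and triangulating gives 18 facets — a regular 10-sided pyramid, base circumscribed radius ≈ 5.23 mm, apex at z ≈ 15.3 mm.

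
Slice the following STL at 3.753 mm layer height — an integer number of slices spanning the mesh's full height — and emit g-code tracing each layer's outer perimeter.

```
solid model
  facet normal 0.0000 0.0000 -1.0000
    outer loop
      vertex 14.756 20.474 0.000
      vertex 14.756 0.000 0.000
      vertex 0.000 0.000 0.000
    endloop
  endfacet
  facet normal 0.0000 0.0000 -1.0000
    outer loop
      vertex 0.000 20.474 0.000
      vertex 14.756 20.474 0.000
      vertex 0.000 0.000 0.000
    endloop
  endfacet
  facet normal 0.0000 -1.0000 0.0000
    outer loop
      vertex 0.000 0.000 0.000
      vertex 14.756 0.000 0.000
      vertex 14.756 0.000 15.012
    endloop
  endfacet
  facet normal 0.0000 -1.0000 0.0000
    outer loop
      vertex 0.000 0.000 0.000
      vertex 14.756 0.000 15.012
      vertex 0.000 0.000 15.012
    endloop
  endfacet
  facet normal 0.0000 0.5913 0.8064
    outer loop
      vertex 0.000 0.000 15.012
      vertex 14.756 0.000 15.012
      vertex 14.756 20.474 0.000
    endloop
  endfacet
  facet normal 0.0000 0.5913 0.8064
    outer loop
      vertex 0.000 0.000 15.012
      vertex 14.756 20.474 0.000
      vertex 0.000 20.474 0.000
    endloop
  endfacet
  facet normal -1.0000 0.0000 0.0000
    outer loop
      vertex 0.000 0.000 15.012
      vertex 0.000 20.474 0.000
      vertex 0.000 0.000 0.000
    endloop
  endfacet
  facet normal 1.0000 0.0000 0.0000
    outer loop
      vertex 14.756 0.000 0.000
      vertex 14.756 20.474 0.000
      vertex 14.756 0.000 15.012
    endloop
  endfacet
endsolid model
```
; perimeter-only toolpath
G21 ; units = mm
G90 ; absolute positioning
G28 ; home
; layer 1
G0 Z3.753
G0 X0.000 Y0.000
G1 X14.756 Y0.000
G1 X14.756 Y15.355
G1 X0.000 Y15.355
G1 X0.000 Y0.000
; layer 2
G0 Z7.506
G0 X0.000 Y0.000
G1 X14.756 Y0.000
G1 X14.756 Y10.237
G1 X0.000 Y10.237
G1 X0.000 Y0.000
; layer 3
G0 Z11.259
G0 X0.000 Y0.000
G1 X14.756 Y0.000
G1 X14.756 Y5.119
G1 X0.000 Y5.119
G1 X0.000 Y0.000
M2 ; end

The solid is a wedge (ramp): 14.8 × 20.5 mm base, rising to 15 mm along the y=0 edge and sloping linearly to z=0 at y=20.5. Slicing at Δz = 3.753 mm — 4 equal slices spanning the solid's height, so layer i sits at z = i·h/4 — gives 3 non-empty perimeters. Each is a 4-segment closed polygon; G0 lifts to the layer z and rapids to the start vertex, then G1 traces the edges. The cross-section shrinks linearly with z (the slice at the apex is degenerate and omitted).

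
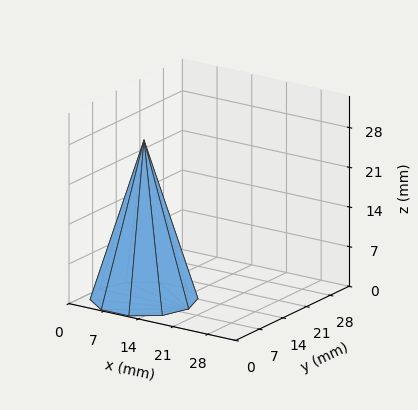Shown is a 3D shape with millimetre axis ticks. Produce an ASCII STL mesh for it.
Reading the render: the shape is a regular 10-sided pyramid, base circumscribed radius ≈ 9 mm, apex at z ≈ 28 mm (dimensions read to the nearest mm from the axis ticks). For the STL, each face is triangulated and given an outward normal.

solid part
  facet normal 0.0000 0.0000 -1.0000
    outer loop
      vertex 11.78 17.56 0.00
      vertex 16.28 14.29 0.00
      vertex 18.00 9.00 0.00
    endloop
  endfacet
  facet normal 0.0000 0.0000 -1.0000
    outer loop
      vertex 6.22 17.56 0.00
      vertex 11.78 17.56 0.00
      vertex 18.00 9.00 0.00
    endloop
  endfacet
  facet normal 0.0000 0.0000 -1.0000
    outer loop
      vertex 1.72 14.29 0.00
      vertex 6.22 17.56 0.00
      vertex 18.00 9.00 0.00
    endloop
  endfacet
  facet normal 0.0000 0.0000 -1.0000
    outer loop
      vertex 0.00 9.00 0.00
      vertex 1.72 14.29 0.00
      vertex 18.00 9.00 0.00
    endloop
  endfacet
  facet normal 0.0000 0.0000 -1.0000
    outer loop
      vertex 1.72 3.71 0.00
      vertex 0.00 9.00 0.00
      vertex 18.00 9.00 0.00
    endloop
  endfacet
  facet normal 0.0000 0.0000 -1.0000
    outer loop
      vertex 6.22 0.44 0.00
      vertex 1.72 3.71 0.00
      vertex 18.00 9.00 0.00
    endloop
  endfacet
  facet normal 0.0000 0.0000 -1.0000
    outer loop
      vertex 11.78 0.44 0.00
      vertex 6.22 0.44 0.00
      vertex 18.00 9.00 0.00
    endloop
  endfacet
  facet normal 0.0000 0.0000 -1.0000
    outer loop
      vertex 16.28 3.71 0.00
      vertex 11.78 0.44 0.00
      vertex 18.00 9.00 0.00
    endloop
  endfacet
  facet normal 0.9095 0.2957 0.2923
    outer loop
      vertex 18.00 9.00 0.00
      vertex 16.28 14.29 0.00
      vertex 9.00 9.00 28.00
    endloop
  endfacet
  facet normal 0.5622 0.7736 0.2923
    outer loop
      vertex 16.28 14.29 0.00
      vertex 11.78 17.56 0.00
      vertex 9.00 9.00 28.00
    endloop
  endfacet
  facet normal 0.0000 0.9563 0.2924
    outer loop
      vertex 11.78 17.56 0.00
      vertex 6.22 17.56 0.00
      vertex 9.00 9.00 28.00
    endloop
  endfacet
  facet normal -0.5622 0.7736 0.2923
    outer loop
      vertex 6.22 17.56 0.00
      vertex 1.72 14.29 0.00
      vertex 9.00 9.00 28.00
    endloop
  endfacet
  facet normal -0.9095 0.2957 0.2923
    outer loop
      vertex 1.72 14.29 0.00
      vertex 0.00 9.00 0.00
      vertex 9.00 9.00 28.00
    endloop
  endfacet
  facet normal -0.9095 -0.2957 0.2923
    outer loop
      vertex 0.00 9.00 0.00
      vertex 1.72 3.71 0.00
      vertex 9.00 9.00 28.00
    endloop
  endfacet
  facet normal -0.5622 -0.7736 0.2923
    outer loop
      vertex 1.72 3.71 0.00
      vertex 6.22 0.44 0.00
      vertex 9.00 9.00 28.00
    endloop
  endfacet
  facet normal 0.0000 -0.9563 0.2924
    outer loop
      vertex 6.22 0.44 0.00
      vertex 11.78 0.44 0.00
      vertex 9.00 9.00 28.00
    endloop
  endfacet
  facet normal 0.5622 -0.7736 0.2923
    outer loop
      vertex 11.78 0.44 0.00
      vertex 16.28 3.71 0.00
      vertex 9.00 9.00 28.00
    endloop
  endfacet
  facet normal 0.9095 -0.2957 0.2923
    outer loop
      vertex 16.28 3.71 0.00
      vertex 18.00 9.00 0.00
      vertex 9.00 9.00 28.00
    endloop
  endfacet
endsolid part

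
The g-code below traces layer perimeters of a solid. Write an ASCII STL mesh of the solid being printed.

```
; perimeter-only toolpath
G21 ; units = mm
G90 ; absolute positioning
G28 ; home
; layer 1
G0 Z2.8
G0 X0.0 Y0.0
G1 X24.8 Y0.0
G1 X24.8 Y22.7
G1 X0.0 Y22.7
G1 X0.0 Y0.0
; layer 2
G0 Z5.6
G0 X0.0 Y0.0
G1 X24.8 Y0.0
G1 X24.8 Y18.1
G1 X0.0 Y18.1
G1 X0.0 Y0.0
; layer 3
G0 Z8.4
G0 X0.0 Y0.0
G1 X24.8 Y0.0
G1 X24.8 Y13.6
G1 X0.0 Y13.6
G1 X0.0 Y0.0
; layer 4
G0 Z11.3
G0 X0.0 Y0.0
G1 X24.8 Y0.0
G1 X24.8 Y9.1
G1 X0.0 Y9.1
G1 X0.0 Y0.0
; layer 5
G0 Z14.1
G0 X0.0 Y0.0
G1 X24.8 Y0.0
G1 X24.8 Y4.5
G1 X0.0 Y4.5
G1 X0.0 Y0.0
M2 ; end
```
solid part
  facet normal 0.0000 0.0000 -1.0000
    outer loop
      vertex 24.8 27.2 0.0
      vertex 24.8 0.0 0.0
      vertex 0.0 0.0 0.0
    endloop
  endfacet
  facet normal 0.0000 0.0000 -1.0000
    outer loop
      vertex 0.0 27.2 0.0
      vertex 24.8 27.2 0.0
      vertex 0.0 0.0 0.0
    endloop
  endfacet
  facet normal 0.0000 -1.0000 0.0000
    outer loop
      vertex 0.0 0.0 0.0
      vertex 24.8 0.0 0.0
      vertex 24.8 0.0 16.9
    endloop
  endfacet
  facet normal 0.0000 -1.0000 0.0000
    outer loop
      vertex 0.0 0.0 0.0
      vertex 24.8 0.0 16.9
      vertex 0.0 0.0 16.9
    endloop
  endfacet
  facet normal 0.0000 0.5278 0.8494
    outer loop
      vertex 0.0 0.0 16.9
      vertex 24.8 0.0 16.9
      vertex 24.8 27.2 0.0
    endloop
  endfacet
  facet normal 0.0000 0.5278 0.8494
    outer loop
      vertex 0.0 0.0 16.9
      vertex 24.8 27.2 0.0
      vertex 0.0 27.2 0.0
    endloop
  endfacet
  facet normal -1.0000 0.0000 0.0000
    outer loop
      vertex 0.0 0.0 16.9
      vertex 0.0 27.2 0.0
      vertex 0.0 0.0 0.0
    endloop
  endfacet
  facet normal 1.0000 0.0000 0.0000
    outer loop
      vertex 24.8 0.0 0.0
      vertex 24.8 27.2 0.0
      vertex 24.8 0.0 16.9
    endloop
  endfacet
endsolid part

The G0 Z moves step by Δz≈2.8 mm. The G1 loops shrink linearly with z, so the solid tapers from its base footprint up to z≈16.9. Closing with a flat bottom cap and the tapered top and triangulating gives 8 facets — a wedge (ramp): 24.8 × 27.2 mm base, rising to 16.9 mm along the y=0 edge and sloping linearly to z=0 at y=27.2.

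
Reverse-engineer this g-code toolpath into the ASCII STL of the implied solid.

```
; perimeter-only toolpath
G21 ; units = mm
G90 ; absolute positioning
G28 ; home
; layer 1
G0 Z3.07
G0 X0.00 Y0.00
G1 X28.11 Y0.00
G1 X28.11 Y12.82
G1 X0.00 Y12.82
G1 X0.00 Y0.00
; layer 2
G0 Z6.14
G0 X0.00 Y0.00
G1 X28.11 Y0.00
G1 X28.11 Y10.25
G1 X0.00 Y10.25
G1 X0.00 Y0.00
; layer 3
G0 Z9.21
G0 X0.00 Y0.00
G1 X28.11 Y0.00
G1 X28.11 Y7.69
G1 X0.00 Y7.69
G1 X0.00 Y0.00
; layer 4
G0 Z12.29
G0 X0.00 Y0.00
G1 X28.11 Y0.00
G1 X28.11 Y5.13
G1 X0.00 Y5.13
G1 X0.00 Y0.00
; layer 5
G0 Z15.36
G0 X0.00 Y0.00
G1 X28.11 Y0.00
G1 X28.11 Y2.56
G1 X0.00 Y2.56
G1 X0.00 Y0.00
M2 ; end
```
solid part
  facet normal 0.0000 0.0000 -1.0000
    outer loop
      vertex 28.11 15.38 0.00
      vertex 28.11 0.00 0.00
      vertex 0.00 0.00 0.00
    endloop
  endfacet
  facet normal 0.0000 0.0000 -1.0000
    outer loop
      vertex 0.00 15.38 0.00
      vertex 28.11 15.38 0.00
      vertex 0.00 0.00 0.00
    endloop
  endfacet
  facet normal 0.0000 -1.0000 0.0000
    outer loop
      vertex 0.00 0.00 0.00
      vertex 28.11 0.00 0.00
      vertex 28.11 0.00 18.43
    endloop
  endfacet
  facet normal 0.0000 -1.0000 0.0000
    outer loop
      vertex 0.00 0.00 0.00
      vertex 28.11 0.00 18.43
      vertex 0.00 0.00 18.43
    endloop
  endfacet
  facet normal 0.0000 0.7678 0.6407
    outer loop
      vertex 0.00 0.00 18.43
      vertex 28.11 0.00 18.43
      vertex 28.11 15.38 0.00
    endloop
  endfacet
  facet normal 0.0000 0.7678 0.6407
    outer loop
      vertex 0.00 0.00 18.43
      vertex 28.11 15.38 0.00
      vertex 0.00 15.38 0.00
    endloop
  endfacet
  facet normal -1.0000 0.0000 0.0000
    outer loop
      vertex 0.00 0.00 18.43
      vertex 0.00 15.38 0.00
      vertex 0.00 0.00 0.00
    endloop
  endfacet
  facet normal 1.0000 0.0000 0.0000
    outer loop
      vertex 28.11 0.00 0.00
      vertex 28.11 15.38 0.00
      vertex 28.11 0.00 18.43
    endloop
  endfacet
endsolid part

The G0 Z moves step by Δz≈3.07 mm. The G1 loops shrink linearly with z, so the solid tapers from its base footprint up to z≈18.4. Closing with a flat bottom cap and the tapered top and triangulating gives 8 facets — a wedge (ramp): 28.1 × 15.4 mm base, rising to 18.4 mm along the y=0 edge and sloping linearly to z=0 at y=15.4.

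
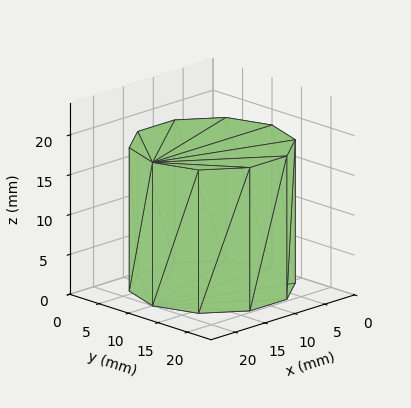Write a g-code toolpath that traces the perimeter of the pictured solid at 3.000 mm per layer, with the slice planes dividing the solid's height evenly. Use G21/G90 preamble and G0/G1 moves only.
Reading the render: the shape is a regular 10-sided prism (a cylinder approximated with 10 flat sides), circumscribed radius ≈ 10 mm, height ≈ 18 mm (dimensions read to the nearest mm from the axis ticks). For the g-code, the solid's height is divided into equal slices at the stated Δz and each level perimeter traced with G1 moves after a G0 lift.

; perimeter-only toolpath
G21 ; units = mm
G90 ; absolute positioning
G28 ; home
; layer 1
G0 Z3.000
G0 X20.000 Y10.000
G1 X18.090 Y15.878
G1 X13.090 Y19.511
G1 X6.910 Y19.511
G1 X1.910 Y15.878
G1 X0.000 Y10.000
G1 X1.910 Y4.122
G1 X6.910 Y0.489
G1 X13.090 Y0.489
G1 X18.090 Y4.122
G1 X20.000 Y10.000
; layer 2
G0 Z6.000
G0 X20.000 Y10.000
G1 X18.090 Y15.878
G1 X13.090 Y19.511
G1 X6.910 Y19.511
G1 X1.910 Y15.878
G1 X0.000 Y10.000
G1 X1.910 Y4.122
G1 X6.910 Y0.489
G1 X13.090 Y0.489
G1 X18.090 Y4.122
G1 X20.000 Y10.000
; layer 3
G0 Z9.000
G0 X20.000 Y10.000
G1 X18.090 Y15.878
G1 X13.090 Y19.511
G1 X6.910 Y19.511
G1 X1.910 Y15.878
G1 X0.000 Y10.000
G1 X1.910 Y4.122
G1 X6.910 Y0.489
G1 X13.090 Y0.489
G1 X18.090 Y4.122
G1 X20.000 Y10.000
; layer 4
G0 Z12.000
G0 X20.000 Y10.000
G1 X18.090 Y15.878
G1 X13.090 Y19.511
G1 X6.910 Y19.511
G1 X1.910 Y15.878
G1 X0.000 Y10.000
G1 X1.910 Y4.122
G1 X6.910 Y0.489
G1 X13.090 Y0.489
G1 X18.090 Y4.122
G1 X20.000 Y10.000
; layer 5
G0 Z15.000
G0 X20.000 Y10.000
G1 X18.090 Y15.878
G1 X13.090 Y19.511
G1 X6.910 Y19.511
G1 X1.910 Y15.878
G1 X0.000 Y10.000
G1 X1.910 Y4.122
G1 X6.910 Y0.489
G1 X13.090 Y0.489
G1 X18.090 Y4.122
G1 X20.000 Y10.000
; layer 6
G0 Z18.000
G0 X20.000 Y10.000
G1 X18.090 Y15.878
G1 X13.090 Y19.511
G1 X6.910 Y19.511
G1 X1.910 Y15.878
G1 X0.000 Y10.000
G1 X1.910 Y4.122
G1 X6.910 Y0.489
G1 X13.090 Y0.489
G1 X18.090 Y4.122
G1 X20.000 Y10.000
M2 ; end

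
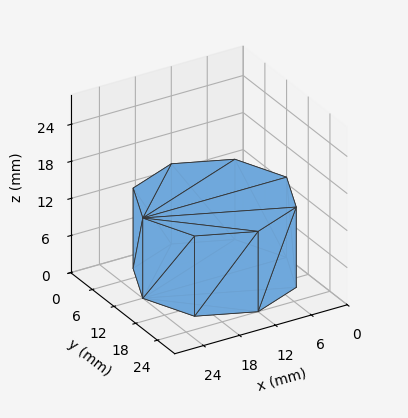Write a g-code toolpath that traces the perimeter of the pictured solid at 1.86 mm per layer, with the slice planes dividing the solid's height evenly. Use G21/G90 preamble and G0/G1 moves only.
Reading the render: the shape is a regular 8-sided prism (a cylinder approximated with 8 flat sides), circumscribed radius ≈ 12 mm, height ≈ 13 mm (dimensions read to the nearest mm from the axis ticks). For the g-code, the solid's height is divided into equal slices at the stated Δz and each level perimeter traced with G1 moves after a G0 lift.

; perimeter-only toolpath
G21 ; units = mm
G90 ; absolute positioning
G28 ; home
; layer 1
G0 Z1.86
G0 X24.00 Y12.00
G1 X20.49 Y20.49
G1 X12.00 Y24.00
G1 X3.51 Y20.49
G1 X0.00 Y12.00
G1 X3.51 Y3.51
G1 X12.00 Y0.00
G1 X20.49 Y3.51
G1 X24.00 Y12.00
; layer 2
G0 Z3.71
G0 X24.00 Y12.00
G1 X20.49 Y20.49
G1 X12.00 Y24.00
G1 X3.51 Y20.49
G1 X0.00 Y12.00
G1 X3.51 Y3.51
G1 X12.00 Y0.00
G1 X20.49 Y3.51
G1 X24.00 Y12.00
; layer 3
G0 Z5.57
G0 X24.00 Y12.00
G1 X20.49 Y20.49
G1 X12.00 Y24.00
G1 X3.51 Y20.49
G1 X0.00 Y12.00
G1 X3.51 Y3.51
G1 X12.00 Y0.00
G1 X20.49 Y3.51
G1 X24.00 Y12.00
; layer 4
G0 Z7.43
G0 X24.00 Y12.00
G1 X20.49 Y20.49
G1 X12.00 Y24.00
G1 X3.51 Y20.49
G1 X0.00 Y12.00
G1 X3.51 Y3.51
G1 X12.00 Y0.00
G1 X20.49 Y3.51
G1 X24.00 Y12.00
; layer 5
G0 Z9.29
G0 X24.00 Y12.00
G1 X20.49 Y20.49
G1 X12.00 Y24.00
G1 X3.51 Y20.49
G1 X0.00 Y12.00
G1 X3.51 Y3.51
G1 X12.00 Y0.00
G1 X20.49 Y3.51
G1 X24.00 Y12.00
; layer 6
G0 Z11.14
G0 X24.00 Y12.00
G1 X20.49 Y20.49
G1 X12.00 Y24.00
G1 X3.51 Y20.49
G1 X0.00 Y12.00
G1 X3.51 Y3.51
G1 X12.00 Y0.00
G1 X20.49 Y3.51
G1 X24.00 Y12.00
; layer 7
G0 Z13.00
G0 X24.00 Y12.00
G1 X20.49 Y20.49
G1 X12.00 Y24.00
G1 X3.51 Y20.49
G1 X0.00 Y12.00
G1 X3.51 Y3.51
G1 X12.00 Y0.00
G1 X20.49 Y3.51
G1 X24.00 Y12.00
M2 ; end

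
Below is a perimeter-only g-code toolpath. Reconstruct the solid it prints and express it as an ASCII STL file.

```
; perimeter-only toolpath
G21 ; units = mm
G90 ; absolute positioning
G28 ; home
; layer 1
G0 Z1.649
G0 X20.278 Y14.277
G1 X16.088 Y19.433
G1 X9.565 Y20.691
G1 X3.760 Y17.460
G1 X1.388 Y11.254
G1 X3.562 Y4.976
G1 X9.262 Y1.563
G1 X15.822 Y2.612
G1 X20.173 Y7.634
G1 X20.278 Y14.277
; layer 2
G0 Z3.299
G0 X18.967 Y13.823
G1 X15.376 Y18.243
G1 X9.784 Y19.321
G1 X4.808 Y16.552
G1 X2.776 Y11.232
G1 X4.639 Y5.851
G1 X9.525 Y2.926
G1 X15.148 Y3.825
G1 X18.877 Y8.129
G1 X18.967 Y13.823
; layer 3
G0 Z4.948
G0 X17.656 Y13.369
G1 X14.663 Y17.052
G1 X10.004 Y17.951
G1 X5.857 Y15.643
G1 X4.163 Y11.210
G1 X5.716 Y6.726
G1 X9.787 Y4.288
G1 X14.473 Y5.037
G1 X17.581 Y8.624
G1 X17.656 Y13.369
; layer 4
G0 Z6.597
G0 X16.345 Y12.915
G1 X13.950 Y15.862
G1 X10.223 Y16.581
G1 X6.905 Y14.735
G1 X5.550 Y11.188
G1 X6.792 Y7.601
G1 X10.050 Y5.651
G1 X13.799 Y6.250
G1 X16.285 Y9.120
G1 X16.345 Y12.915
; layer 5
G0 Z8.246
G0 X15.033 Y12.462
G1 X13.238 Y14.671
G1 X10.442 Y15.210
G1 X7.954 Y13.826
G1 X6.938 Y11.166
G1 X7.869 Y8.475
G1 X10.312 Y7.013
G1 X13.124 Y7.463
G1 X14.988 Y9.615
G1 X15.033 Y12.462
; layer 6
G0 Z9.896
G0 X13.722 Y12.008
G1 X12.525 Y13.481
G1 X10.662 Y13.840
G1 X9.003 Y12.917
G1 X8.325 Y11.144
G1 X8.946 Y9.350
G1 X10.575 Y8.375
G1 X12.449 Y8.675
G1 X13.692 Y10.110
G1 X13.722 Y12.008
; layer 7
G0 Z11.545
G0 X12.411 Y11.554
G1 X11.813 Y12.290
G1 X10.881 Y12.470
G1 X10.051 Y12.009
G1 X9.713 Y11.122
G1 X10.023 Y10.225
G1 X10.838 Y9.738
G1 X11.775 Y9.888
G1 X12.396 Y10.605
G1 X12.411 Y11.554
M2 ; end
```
solid part
  facet normal 0.0000 0.0000 -1.0000
    outer loop
      vertex 9.346 22.061 0.000
      vertex 16.801 20.624 0.000
      vertex 21.589 14.731 0.000
    endloop
  endfacet
  facet normal 0.0000 0.0000 -1.0000
    outer loop
      vertex 2.711 18.369 0.000
      vertex 9.346 22.061 0.000
      vertex 21.589 14.731 0.000
    endloop
  endfacet
  facet normal 0.0000 0.0000 -1.0000
    outer loop
      vertex 0.001 11.276 0.000
      vertex 2.711 18.369 0.000
      vertex 21.589 14.731 0.000
    endloop
  endfacet
  facet normal 0.0000 0.0000 -1.0000
    outer loop
      vertex 2.485 4.101 0.000
      vertex 0.001 11.276 0.000
      vertex 21.589 14.731 0.000
    endloop
  endfacet
  facet normal 0.0000 0.0000 -1.0000
    outer loop
      vertex 9.000 0.201 0.000
      vertex 2.485 4.101 0.000
      vertex 21.589 14.731 0.000
    endloop
  endfacet
  facet normal 0.0000 0.0000 -1.0000
    outer loop
      vertex 16.497 1.400 0.000
      vertex 9.000 0.201 0.000
      vertex 21.589 14.731 0.000
    endloop
  endfacet
  facet normal 0.0000 0.0000 -1.0000
    outer loop
      vertex 21.469 7.139 0.000
      vertex 16.497 1.400 0.000
      vertex 21.589 14.731 0.000
    endloop
  endfacet
  facet normal 0.6088 0.4947 0.6202
    outer loop
      vertex 21.589 14.731 0.000
      vertex 16.801 20.624 0.000
      vertex 11.100 11.100 13.194
    endloop
  endfacet
  facet normal 0.1485 0.7703 0.6202
    outer loop
      vertex 16.801 20.624 0.000
      vertex 9.346 22.061 0.000
      vertex 11.100 11.100 13.194
    endloop
  endfacet
  facet normal -0.3814 0.6855 0.6202
    outer loop
      vertex 9.346 22.061 0.000
      vertex 2.711 18.369 0.000
      vertex 11.100 11.100 13.194
    endloop
  endfacet
  facet normal -0.7328 0.2800 0.6202
    outer loop
      vertex 2.711 18.369 0.000
      vertex 0.001 11.276 0.000
      vertex 11.100 11.100 13.194
    endloop
  endfacet
  facet normal -0.7413 -0.2566 0.6202
    outer loop
      vertex 0.001 11.276 0.000
      vertex 2.485 4.101 0.000
      vertex 11.100 11.100 13.194
    endloop
  endfacet
  facet normal -0.4029 -0.6731 0.6201
    outer loop
      vertex 2.485 4.101 0.000
      vertex 9.000 0.201 0.000
      vertex 11.100 11.100 13.194
    endloop
  endfacet
  facet normal 0.1239 -0.7746 0.6202
    outer loop
      vertex 9.000 0.201 0.000
      vertex 16.497 1.400 0.000
      vertex 11.100 11.100 13.194
    endloop
  endfacet
  facet normal 0.5929 -0.5137 0.6202
    outer loop
      vertex 16.497 1.400 0.000
      vertex 21.469 7.139 0.000
      vertex 11.100 11.100 13.194
    endloop
  endfacet
  facet normal 0.7844 -0.0124 0.6202
    outer loop
      vertex 21.469 7.139 0.000
      vertex 21.589 14.731 0.000
      vertex 11.100 11.100 13.194
    endloop
  endfacet
endsolid part

The G0 Z moves step by Δz≈1.649 mm. The G1 loops shrink linearly with z, so the solid tapers from its base footprint up to z≈13.2. Closing with a flat bottom cap and the tapered top and triangulating gives 16 facets — a regular 9-sided pyramid, base circumscribed radius ≈ 11.1 mm, apex at z ≈ 13.2 mm.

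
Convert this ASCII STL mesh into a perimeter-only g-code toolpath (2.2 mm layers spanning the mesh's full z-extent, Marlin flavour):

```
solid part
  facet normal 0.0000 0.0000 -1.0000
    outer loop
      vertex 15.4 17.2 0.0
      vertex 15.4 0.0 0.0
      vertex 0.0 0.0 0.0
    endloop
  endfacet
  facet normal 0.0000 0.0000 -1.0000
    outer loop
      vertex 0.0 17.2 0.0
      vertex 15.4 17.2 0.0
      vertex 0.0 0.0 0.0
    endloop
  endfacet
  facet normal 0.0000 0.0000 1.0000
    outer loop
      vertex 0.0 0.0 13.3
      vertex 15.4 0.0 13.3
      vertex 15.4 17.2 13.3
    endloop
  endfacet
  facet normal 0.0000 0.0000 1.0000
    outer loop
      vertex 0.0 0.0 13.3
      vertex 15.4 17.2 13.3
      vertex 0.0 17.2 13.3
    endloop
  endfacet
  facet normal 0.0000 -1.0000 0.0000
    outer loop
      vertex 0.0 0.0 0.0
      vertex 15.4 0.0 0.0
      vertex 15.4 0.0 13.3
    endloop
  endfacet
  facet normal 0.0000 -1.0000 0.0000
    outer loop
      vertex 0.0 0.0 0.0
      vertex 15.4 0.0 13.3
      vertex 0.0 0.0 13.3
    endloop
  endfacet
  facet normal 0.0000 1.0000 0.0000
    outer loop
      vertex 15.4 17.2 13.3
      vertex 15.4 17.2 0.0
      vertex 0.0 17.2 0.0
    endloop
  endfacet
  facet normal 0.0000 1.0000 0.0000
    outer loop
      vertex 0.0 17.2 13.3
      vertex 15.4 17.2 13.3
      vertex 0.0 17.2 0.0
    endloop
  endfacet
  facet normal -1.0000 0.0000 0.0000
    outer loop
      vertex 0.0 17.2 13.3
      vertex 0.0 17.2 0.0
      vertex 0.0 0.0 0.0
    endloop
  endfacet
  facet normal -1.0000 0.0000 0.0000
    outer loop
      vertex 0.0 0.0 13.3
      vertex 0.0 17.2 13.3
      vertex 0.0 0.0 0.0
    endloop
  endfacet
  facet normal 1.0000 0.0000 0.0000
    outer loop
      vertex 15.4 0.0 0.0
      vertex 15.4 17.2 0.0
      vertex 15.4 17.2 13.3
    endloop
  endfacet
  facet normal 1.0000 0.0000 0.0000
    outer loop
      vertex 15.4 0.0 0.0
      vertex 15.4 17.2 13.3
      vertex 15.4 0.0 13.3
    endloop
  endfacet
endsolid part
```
; perimeter-only toolpath
G21 ; units = mm
G90 ; absolute positioning
G28 ; home
; layer 1
G0 Z2.2
G0 X0.0 Y0.0
G1 X15.4 Y0.0
G1 X15.4 Y17.2
G1 X0.0 Y17.2
G1 X0.0 Y0.0
; layer 2
G0 Z4.4
G0 X0.0 Y0.0
G1 X15.4 Y0.0
G1 X15.4 Y17.2
G1 X0.0 Y17.2
G1 X0.0 Y0.0
; layer 3
G0 Z6.7
G0 X0.0 Y0.0
G1 X15.4 Y0.0
G1 X15.4 Y17.2
G1 X0.0 Y17.2
G1 X0.0 Y0.0
; layer 4
G0 Z8.9
G0 X0.0 Y0.0
G1 X15.4 Y0.0
G1 X15.4 Y17.2
G1 X0.0 Y17.2
G1 X0.0 Y0.0
; layer 5
G0 Z11.1
G0 X0.0 Y0.0
G1 X15.4 Y0.0
G1 X15.4 Y17.2
G1 X0.0 Y17.2
G1 X0.0 Y0.0
; layer 6
G0 Z13.3
G0 X0.0 Y0.0
G1 X15.4 Y0.0
G1 X15.4 Y17.2
G1 X0.0 Y17.2
G1 X0.0 Y0.0
M2 ; end

The solid is a rectangular box, roughly 15.4 × 17.2 mm footprint and 13.3 mm tall. Slicing at Δz = 2.2 mm — 6 equal slices spanning the solid's height, so layer i sits at z = i·h/6 — gives 6 non-empty perimeters. Each is a 4-segment closed polygon; G0 lifts to the layer z and rapids to the start vertex, then G1 traces the edges.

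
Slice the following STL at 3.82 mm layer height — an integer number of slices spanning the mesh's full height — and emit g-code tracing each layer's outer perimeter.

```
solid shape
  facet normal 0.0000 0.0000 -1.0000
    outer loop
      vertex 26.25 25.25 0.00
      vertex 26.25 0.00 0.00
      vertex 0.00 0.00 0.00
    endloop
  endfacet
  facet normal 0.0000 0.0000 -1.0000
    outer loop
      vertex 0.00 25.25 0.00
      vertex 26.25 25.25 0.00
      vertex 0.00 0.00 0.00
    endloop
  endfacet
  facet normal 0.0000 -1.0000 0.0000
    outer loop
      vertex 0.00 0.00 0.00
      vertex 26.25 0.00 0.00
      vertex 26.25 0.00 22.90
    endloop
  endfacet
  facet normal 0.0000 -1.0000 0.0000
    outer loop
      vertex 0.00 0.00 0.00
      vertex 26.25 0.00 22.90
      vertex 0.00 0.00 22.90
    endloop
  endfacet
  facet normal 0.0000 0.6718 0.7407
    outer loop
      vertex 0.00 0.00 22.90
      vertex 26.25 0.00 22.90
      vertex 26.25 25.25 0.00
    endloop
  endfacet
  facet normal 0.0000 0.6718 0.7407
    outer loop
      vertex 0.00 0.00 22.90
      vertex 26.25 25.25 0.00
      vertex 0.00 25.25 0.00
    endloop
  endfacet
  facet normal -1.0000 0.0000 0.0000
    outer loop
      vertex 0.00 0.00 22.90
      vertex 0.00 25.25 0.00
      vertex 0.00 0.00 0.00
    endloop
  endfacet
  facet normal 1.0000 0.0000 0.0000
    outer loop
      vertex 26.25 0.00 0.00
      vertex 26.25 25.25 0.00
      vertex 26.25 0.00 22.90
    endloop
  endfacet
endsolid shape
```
; perimeter-only toolpath
G21 ; units = mm
G90 ; absolute positioning
G28 ; home
; layer 1
G0 Z3.82
G0 X0.00 Y0.00
G1 X26.25 Y0.00
G1 X26.25 Y21.04
G1 X0.00 Y21.04
G1 X0.00 Y0.00
; layer 2
G0 Z7.63
G0 X0.00 Y0.00
G1 X26.25 Y0.00
G1 X26.25 Y16.83
G1 X0.00 Y16.83
G1 X0.00 Y0.00
; layer 3
G0 Z11.45
G0 X0.00 Y0.00
G1 X26.25 Y0.00
G1 X26.25 Y12.62
G1 X0.00 Y12.62
G1 X0.00 Y0.00
; layer 4
G0 Z15.27
G0 X0.00 Y0.00
G1 X26.25 Y0.00
G1 X26.25 Y8.42
G1 X0.00 Y8.42
G1 X0.00 Y0.00
; layer 5
G0 Z19.08
G0 X0.00 Y0.00
G1 X26.25 Y0.00
G1 X26.25 Y4.21
G1 X0.00 Y4.21
G1 X0.00 Y0.00
M2 ; end

The solid is a wedge (ramp): 26.2 × 25.2 mm base, rising to 22.9 mm along the y=0 edge and sloping linearly to z=0 at y=25.2. Slicing at Δz = 3.82 mm — 6 equal slices spanning the solid's height, so layer i sits at z = i·h/6 — gives 5 non-empty perimeters. Each is a 4-segment closed polygon; G0 lifts to the layer z and rapids to the start vertex, then G1 traces the edges. The cross-section shrinks linearly with z (the slice at the apex is degenerate and omitted).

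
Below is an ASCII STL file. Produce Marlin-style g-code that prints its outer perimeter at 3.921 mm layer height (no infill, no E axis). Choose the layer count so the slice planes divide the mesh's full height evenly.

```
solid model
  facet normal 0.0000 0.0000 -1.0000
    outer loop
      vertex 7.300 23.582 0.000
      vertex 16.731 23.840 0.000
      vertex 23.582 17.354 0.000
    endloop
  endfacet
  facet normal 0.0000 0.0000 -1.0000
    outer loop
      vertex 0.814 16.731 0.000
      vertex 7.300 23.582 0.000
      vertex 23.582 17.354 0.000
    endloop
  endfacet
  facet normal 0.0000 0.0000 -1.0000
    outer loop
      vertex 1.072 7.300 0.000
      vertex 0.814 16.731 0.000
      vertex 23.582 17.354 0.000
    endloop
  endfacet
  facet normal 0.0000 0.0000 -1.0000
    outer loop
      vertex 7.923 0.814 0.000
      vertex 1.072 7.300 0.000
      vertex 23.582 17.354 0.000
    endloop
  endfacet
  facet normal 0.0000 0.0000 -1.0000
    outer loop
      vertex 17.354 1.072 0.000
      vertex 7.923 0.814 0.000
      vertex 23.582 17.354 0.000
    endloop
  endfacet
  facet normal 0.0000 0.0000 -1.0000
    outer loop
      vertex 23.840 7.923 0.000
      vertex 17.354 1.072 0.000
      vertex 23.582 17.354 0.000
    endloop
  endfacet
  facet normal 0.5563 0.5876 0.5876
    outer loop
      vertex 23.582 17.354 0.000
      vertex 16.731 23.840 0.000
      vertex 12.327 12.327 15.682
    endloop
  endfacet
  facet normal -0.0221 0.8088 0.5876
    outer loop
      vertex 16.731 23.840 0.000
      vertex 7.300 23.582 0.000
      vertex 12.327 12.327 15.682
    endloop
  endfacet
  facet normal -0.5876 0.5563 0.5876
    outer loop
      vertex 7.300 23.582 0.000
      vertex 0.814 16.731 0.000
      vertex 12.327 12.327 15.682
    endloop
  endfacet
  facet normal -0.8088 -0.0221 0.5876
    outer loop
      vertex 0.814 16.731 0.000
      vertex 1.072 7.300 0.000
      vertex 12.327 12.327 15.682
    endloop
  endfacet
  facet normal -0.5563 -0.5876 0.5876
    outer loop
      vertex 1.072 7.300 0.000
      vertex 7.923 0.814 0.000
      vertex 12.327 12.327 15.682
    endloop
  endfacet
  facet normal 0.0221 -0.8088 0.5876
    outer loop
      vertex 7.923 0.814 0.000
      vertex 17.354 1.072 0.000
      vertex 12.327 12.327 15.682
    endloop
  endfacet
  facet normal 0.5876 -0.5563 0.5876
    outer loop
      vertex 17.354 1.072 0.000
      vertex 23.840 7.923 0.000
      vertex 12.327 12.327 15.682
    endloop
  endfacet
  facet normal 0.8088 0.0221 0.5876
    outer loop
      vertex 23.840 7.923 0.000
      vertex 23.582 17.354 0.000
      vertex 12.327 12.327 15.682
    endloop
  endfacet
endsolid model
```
; perimeter-only toolpath
G21 ; units = mm
G90 ; absolute positioning
G28 ; home
; layer 1
G0 Z3.921
G0 X20.768 Y16.097
G1 X15.630 Y20.962
G1 X8.557 Y20.768
G1 X3.692 Y15.630
G1 X3.886 Y8.557
G1 X9.024 Y3.692
G1 X16.097 Y3.886
G1 X20.962 Y9.024
G1 X20.768 Y16.097
; layer 2
G0 Z7.841
G0 X17.954 Y14.840
G1 X14.529 Y18.084
G1 X9.813 Y17.954
G1 X6.571 Y14.529
G1 X6.700 Y9.813
G1 X10.125 Y6.571
G1 X14.840 Y6.700
G1 X18.084 Y10.125
G1 X17.954 Y14.840
; layer 3
G0 Z11.761
G0 X15.141 Y13.584
G1 X13.428 Y15.205
G1 X11.070 Y15.141
G1 X9.449 Y13.428
G1 X9.513 Y11.070
G1 X11.226 Y9.449
G1 X13.584 Y9.513
G1 X15.205 Y11.226
G1 X15.141 Y13.584
M2 ; end

The solid is a regular 8-sided pyramid, base circumscribed radius ≈ 12.3 mm, apex at z ≈ 15.7 mm. Slicing at Δz = 3.921 mm — 4 equal slices spanning the solid's height, so layer i sits at z = i·h/4 — gives 3 non-empty perimeters. Each is a 8-segment closed polygon; G0 lifts to the layer z and rapids to the start vertex, then G1 traces the edges. The cross-section shrinks linearly with z (the slice at the apex is degenerate and omitted).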